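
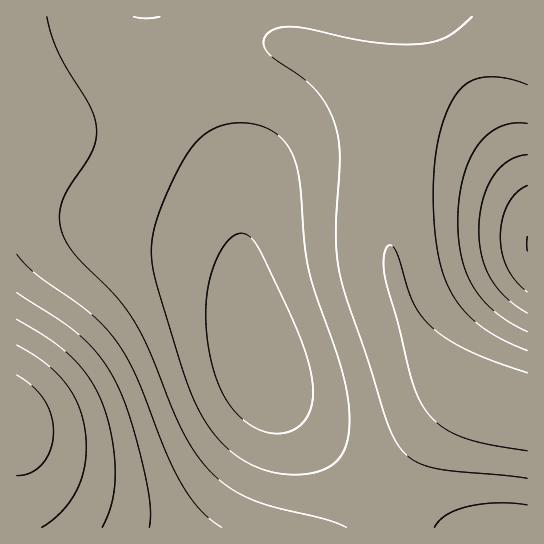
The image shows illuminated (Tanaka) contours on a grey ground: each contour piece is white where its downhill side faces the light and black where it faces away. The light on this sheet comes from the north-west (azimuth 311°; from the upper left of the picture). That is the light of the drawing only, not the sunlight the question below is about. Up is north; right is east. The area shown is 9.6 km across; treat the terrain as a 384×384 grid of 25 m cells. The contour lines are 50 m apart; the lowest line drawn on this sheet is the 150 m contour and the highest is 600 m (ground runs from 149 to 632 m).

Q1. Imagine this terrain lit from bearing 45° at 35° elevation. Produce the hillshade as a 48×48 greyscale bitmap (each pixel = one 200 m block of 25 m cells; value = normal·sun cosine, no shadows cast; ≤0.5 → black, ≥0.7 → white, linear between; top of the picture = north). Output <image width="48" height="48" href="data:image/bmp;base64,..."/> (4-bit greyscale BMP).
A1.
<image width="48" height="48" href="data:image/bmp;base64,Qk32BAAAAAAAAHYAAAAoAAAAMAAAADAAAAABAAQAAAAAAIAEAAATCwAAEwsAABAAAAAAAAAAAAAAABEREQAiIiIAMzMzAERERABVVVUAZmZmAHd3dwCIiIgAmZmZAKqqqgC7u7sAzMzMAN3d3QDu7u4A////AERVZmd3d4iIiZmZmZmZmYiHd2ZlVUQzIkRVZmd3iIiJmZmqqpmZmIh3dmZVVEMyIkRVZneIiJmZqqqqqqmZiHd2ZlVEQzIiEURVZ3iImZqqqqqqqpmYh3ZmVURDMyIREERWZ4iZmqqqu7u6qpmId2ZVVEMzIiERAEVWeImZqqu7u7u6qpmHdmVUQzMyIhERAFVneJmqq7u7u7u6qZiHZlVEMzIiIREREVZ3iZqqu7u8y7u6qYh2ZUQzMiIiEREREWZ4maq7u8zMzLu6qYdmVEMyIiIiESIiIneJmqu7zMzMy7uqmIdlRDMiIhIiIiIjM4iZq7vMzMzMy7upmHZUQyIhERIiIjM0RYmqu8zMzMzMy7qph2VUMiERERIiM0RVZpqrvMzMzMzMu6qYh2VDIhERESIzRFZneKu8zM3dzMzLu6mYdlQyIREBESM0VmeImbvMzd3dzMy7uqmHZUMyEQABEiNFZ3iaq8zM3d3czMy7qpiHZUMhEAABEjRWeJmrvMzN3d3MzMu6qZh2VDIhAAABEjRniaq8zczd3dzMy7uqqYh2VDIRAAABI0VnmqvN3c3d3MzMu7qqmYdmVDIQAAARI0Z4mrzd7szMzMy7u6qpmIdlQyIQAAASNFaJq83e7szMzLu7qqqZiHdlQyEQAAASNGeKvM3u7szMu7uqqpmYh3ZlQyEQAAESNWiavN3u7sy7u6qpmZmIh3ZVQyEQABEjRXiavN3u7ru6qqmZmIiId2ZVQyEREREjRnirvN3d3bqqmZmIiIiHd2ZVQyIRERIzVnmrvM3dzKqZmIiIh3d3d2ZVQyIRESI0VnmrvMzMu5mYiHd3d3d3dmZVQzIhEiI0Vomqu8y7qpiId3d3d3d3dmZVQzIiIiM0V4mqu7u6mYiHd3ZmZ3d3ZmZVRDIiIiNEV4mqq6qpiId3dmZmZmd3ZmZVRDIiIjNFZ4maqqqYd3d2ZmZmZmZmZmZVRDMiIjNFZ4iZqpmIdndmZmZmZmZmZmVVRDMiIjNFZ4iZmZiHZXdmZmZmZmZmZmVVRDMiIzNFZ3iZmYh2VHZmZmZmZmZmZmVUQzMiIzNFZniIiIdlQ2ZmZmZmZmZmZlVUQzMiIzRFZniIiHdlQ2ZmZmZmZmZmZlVEQzIiIzRFVneIh3ZUM3ZmZmZmZmZmZVVEMzIiMzRFVnd3d2ZUMnd2ZmZmZmZmVVREMzIiMzRFVnd3dmVUMnd3d3d3dmZmVVRDMzIjM0RFVmd3dmVEMnd3d3d3dmZmVURDMzMzM0RVZmd3ZlVDMnd3d3d3dmZlVURDMzMzNEVVZmd2ZlVDMnd3d3d3d2ZlVUREMzM0RFVWZmdmZlVDMnd3d3d3d2ZlVURERERERVVmZ3dmZVVDM3d3d3d3d2ZlVURERERFVWZmd3dmZVVEM3d3d3d3d2ZlVVRERFVVZmd3d3d2ZVVEM3d4iIh3d3ZmVVVVVVVmZ3d3d3d2ZlVERHeIiIiHd3ZmZVVVVmZ3d4iIiHd2ZlVURHeIiIiId3dmZlVWZmd3iIiIiId2ZlVVRA=="/>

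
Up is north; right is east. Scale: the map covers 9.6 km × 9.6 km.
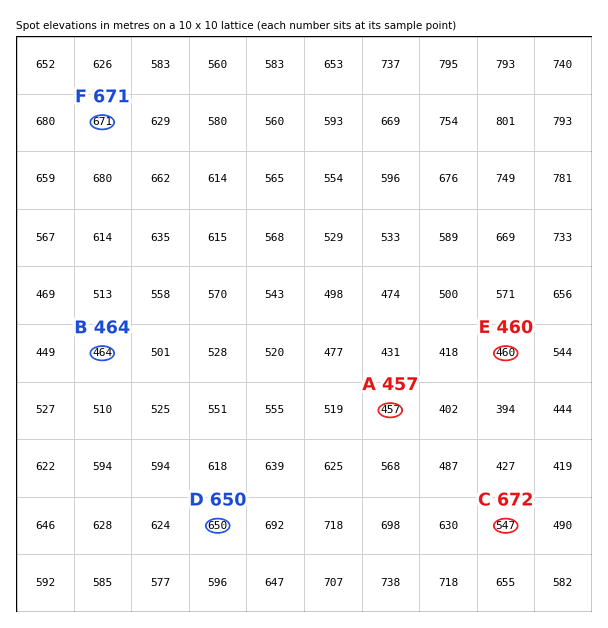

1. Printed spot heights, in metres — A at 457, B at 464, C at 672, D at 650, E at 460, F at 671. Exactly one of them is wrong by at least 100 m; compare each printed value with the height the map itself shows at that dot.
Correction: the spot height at C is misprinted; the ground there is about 547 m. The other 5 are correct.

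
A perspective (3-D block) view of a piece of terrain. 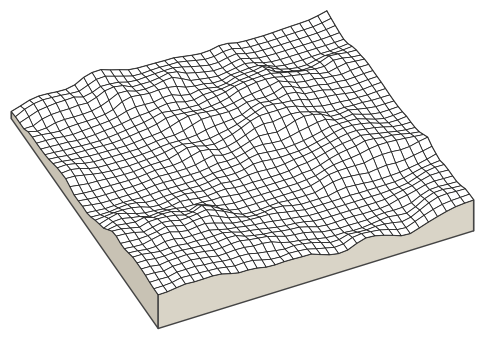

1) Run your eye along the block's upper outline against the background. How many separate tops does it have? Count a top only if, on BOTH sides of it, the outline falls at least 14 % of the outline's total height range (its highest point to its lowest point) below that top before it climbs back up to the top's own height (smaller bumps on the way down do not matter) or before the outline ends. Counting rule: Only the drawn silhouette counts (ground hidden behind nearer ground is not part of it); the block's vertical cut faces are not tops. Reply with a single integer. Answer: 2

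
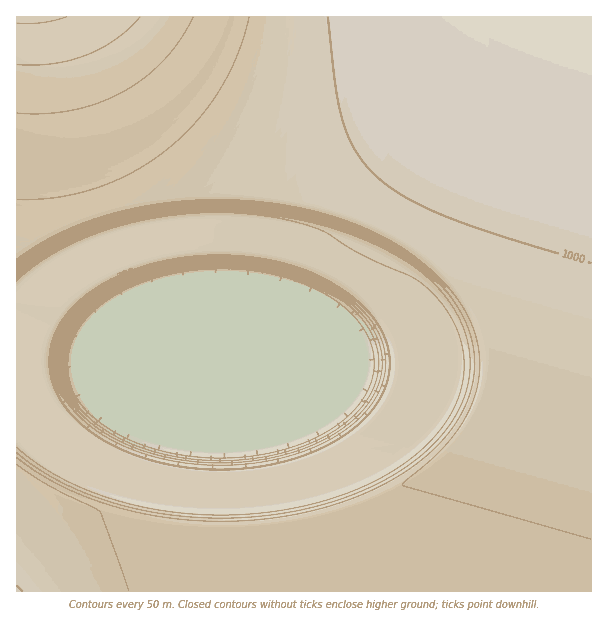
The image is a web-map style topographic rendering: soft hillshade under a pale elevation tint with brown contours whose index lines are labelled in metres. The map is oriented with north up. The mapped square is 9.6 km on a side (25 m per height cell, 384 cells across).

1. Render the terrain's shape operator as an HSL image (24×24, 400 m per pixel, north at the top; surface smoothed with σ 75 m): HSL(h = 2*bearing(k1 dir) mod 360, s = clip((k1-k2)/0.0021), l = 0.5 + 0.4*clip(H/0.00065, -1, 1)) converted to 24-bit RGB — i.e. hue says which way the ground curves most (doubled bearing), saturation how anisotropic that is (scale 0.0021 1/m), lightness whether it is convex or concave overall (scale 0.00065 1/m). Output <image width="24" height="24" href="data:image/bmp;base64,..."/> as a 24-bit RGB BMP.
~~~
<image width="24" height="24" href="data:image/bmp;base64,Qk32BgAAAAAAADYAAAAoAAAAGAAAABgAAAABABgAAAAAAMAGAAATCwAAEwsAAAAAAAAAAAAAgX1+gHx+gH1+gH1/gH1/gH1/gH5/gH5/f35/f39/f39/f39/f39/f39/f39/f39/f39/f39/f39/f39/f39/f39/f39/f39/gH19gH1+gH1+gH1+gH1/gH5/gH5/gH5/gH5/f39/f39/f39/f39/f39/f39/f39/f39/f39/f39/f39/f39/f39/f39/f39/gH19gH1+gH1+gX6Bg4qYm6rNxMzu1dj21NT32NX2z8bvrp7QjoSagYCCgH+Af39/f39/f39/f39/f39/f39/f39/f3+Af3+AgH19gY6RvN3q0en6Mov/mV4APTAFLCgHLCsHKCwHLjsFYJQAiyv/6c/64sPukoOVgH+Af3+Af3+Af3+Af3+Af3+AgH+AgH+Ar+Ldm/T5UhQFKhQJZ086gHlwgYeXkJa7mprLmJG9iYKZfIFyVGo+FSoJEkcE9JD76LjkhYCEgH+AgH+AgH+AgH+AgH+AgH+AngsnLQwOfG9tg5ea0+74zej+UI3/zZUAo6IAn8kAh0j/6M3+79P4nYWfc31xDzMRCYok+NPqi4GGgH+AgH+AgH+AgH+AgH+AYzVHgH5+pdrJwv/4MwcALRUGVkImdnBZe3pmcXdaRlkpFS0GCDMA/7P44q3RgH+APWhOCU4w9czWgoCAgH+AgH+AgH+AgH+AgH5+l8ueWv6SLQYSemZngH9/gH9/gH9/gH+AgH+AgH+AgH9/a3trBi0S/TuA1Z+nf4B/K1hS2zQZwpyTgH+AgH+AgH+AgH+AgoJ/3fzPKQcsfnV7gH9/gH9/gH+AgH+AgH+AgH+AgH+AgH+AgH+AeH59Byks/N3PhIKAen1/Chwp8drBgICAgH+AgICAgICAioqA8veYDQsogH+AgH+AgH+AgH+AgH+AgH+AgH+AgH+AgH+AgH+AgH+ADA4n9u+AkI+Cf39/DA0n8e+8gICAgICAgICAgICAg4KA/OHOCCQre39/gH+AgH+AgH+AgH+AgH+AgH+AgH+AgH+AgH+Af31/JAgr2vvChIaAfnx/GQso3/HBgICAgICAgICAgICAgH+A4Kmt6Qg5CSoWeH95gH+AgH+AgH+AgH+AgH+AgH+AgH+Af3p6KAsVCcQjsue2gICAaT9mpBVYqdGcgICAgICAgICAgICAU3RigoCC8sfi/1TlCDADGzIPa3dbfn93f397f314eG1dOSASMAkDOf/iz/XngIOBdlpmLQYe0fjYgIaAgICAgICAgICAgICABkYWJVUpfIB9vJK/8s/80JL/dbYAN0MAMzMAQDQArmYAhsj/z/H8lsLFgH18WisuOAUR0frphJqOgICAgICAgICAgICAgICA9dLx8Tf8DS0GKEYZcHtmiICRqZnJzMXv1dX2xszvm6nLgYiSfHFoSy0dLQ4GJPH61PbygpCNgICAgICAgICAgICAgICAgICAgH+Cq4yy7tT30Iv8YLwAJTcFIysIJysIKioJKycIKyMINCMGs1cAf8r71O73jrC1gICBgH+AgICAgICAgICAgICAgICAgICAf3+Cf3+CgH+Ch4GNqpXE2czy3NP42NP409P409f41Nv3zNjyl6vGgoeNgICAgH+AgH+AgH+AgICAgICAgICAgICAgICAgICAf3+Df3+DgH+CgH+CgX+CgX+CgX+Cgn+Cgn+Cgn+BgX+BgX+AgX+AgH+AgH+AgH+AgH+AgH+AgH+AgICAgICAgICAgICAgICAf3+Df36DgH6DgH6DgX6CgX+Cgn+Cgn+Cgn+Bgn+BgX+AgX+AgX+AgX+AgH+AgH+AgH+AgH9/gIB/gICAgICAgICAgICAgICAfn6Df36Df36DgH6CgX6Cgn6Cgn6Cgn6Cgn+Bgn+Bgn+AgX+AgX+AgX+AgX9/gH9/gIB/gIB/gIB/gIB/gICAgICAgICAgICAfX2Cfn2Cf32CgH2CgX2Cgn6Cgn6Cgn6Bgn6Bgn+Agn+Agn+AgX9/gX9/gX9/gYB/gIB/gIB/gIB/gIB/gICAgICAgICAgICAfX2Bfn2Bf3yBgH2CgX2Cgn2Bgn2Bgn6Agn6Agn6Agn9/gn9/gn9/gX9/gYB/gYB/gIB/gIB/gIB/gIB/gICAgICAgICAgICAfHyAfXyAf3yAgHyBgXyBgXyAgn2Agn1/gn5/gn5/gn5/gn9/gn9/gYB/gYB/gYB/gIB/gIB/gIB/gIB/gICAgICAgICAgICAfHt/fXt/fnt/gHt/gHt/gXx/gXx+gn1+gn1+gn5+gn9+gn9/goB/goB/gYB/gYB/gYB/gIB/gIB/gIB/gICAgICAgICAgICA"/>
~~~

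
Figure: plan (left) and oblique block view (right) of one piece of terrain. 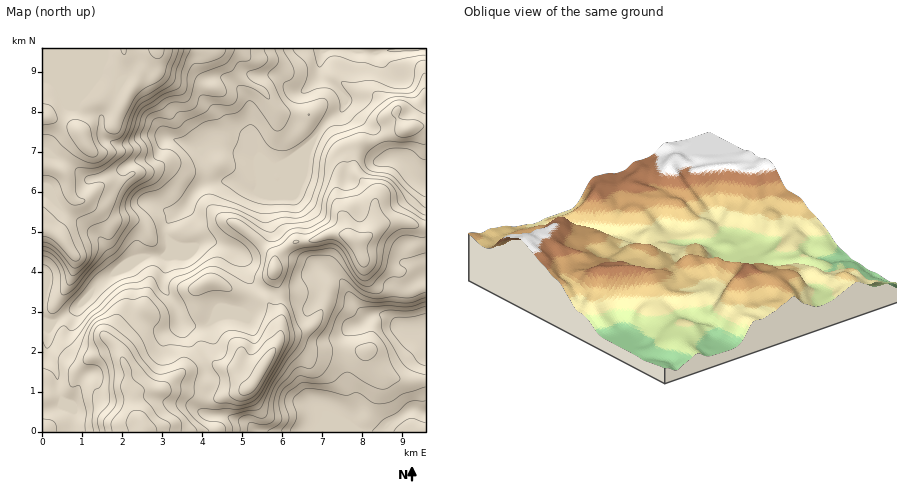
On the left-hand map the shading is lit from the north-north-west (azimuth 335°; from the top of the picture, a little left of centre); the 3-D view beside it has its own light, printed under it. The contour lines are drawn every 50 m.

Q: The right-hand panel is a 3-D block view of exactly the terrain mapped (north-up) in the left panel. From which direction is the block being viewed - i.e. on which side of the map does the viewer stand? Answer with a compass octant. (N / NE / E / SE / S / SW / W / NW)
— SE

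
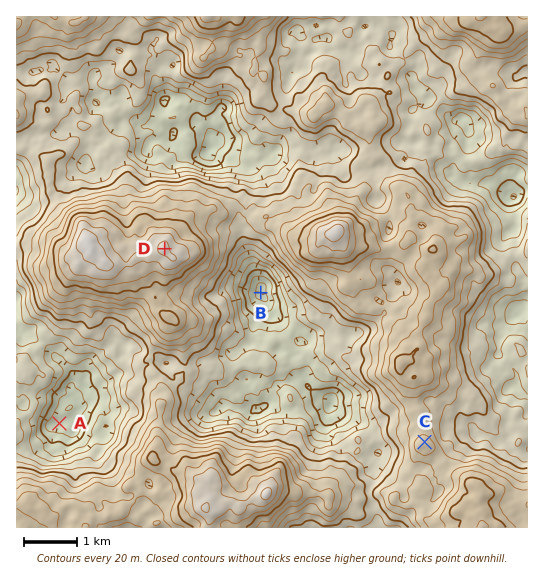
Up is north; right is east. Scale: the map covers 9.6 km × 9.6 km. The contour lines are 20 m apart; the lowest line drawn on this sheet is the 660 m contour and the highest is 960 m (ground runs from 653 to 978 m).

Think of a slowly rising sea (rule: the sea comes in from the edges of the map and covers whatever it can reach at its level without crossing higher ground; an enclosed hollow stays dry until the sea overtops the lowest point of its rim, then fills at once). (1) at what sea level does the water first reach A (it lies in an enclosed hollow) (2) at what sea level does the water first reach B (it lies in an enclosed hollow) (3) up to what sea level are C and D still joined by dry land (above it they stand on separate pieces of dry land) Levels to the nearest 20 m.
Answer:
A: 740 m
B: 800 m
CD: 820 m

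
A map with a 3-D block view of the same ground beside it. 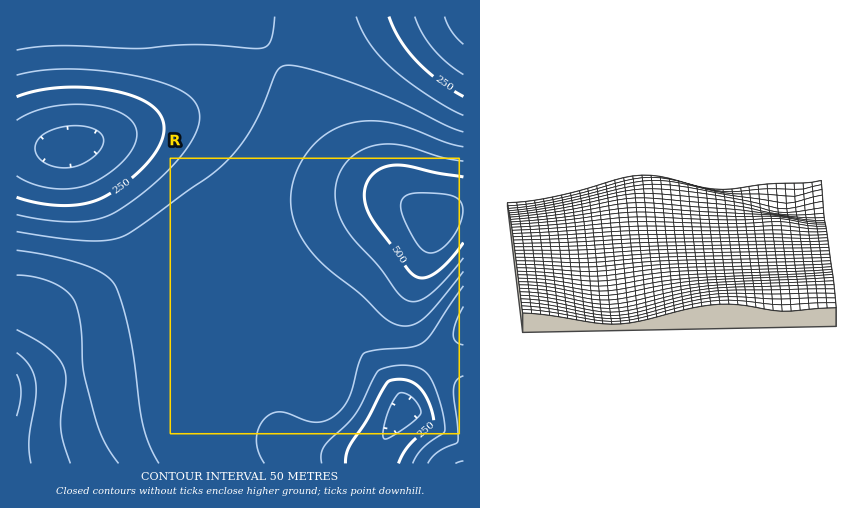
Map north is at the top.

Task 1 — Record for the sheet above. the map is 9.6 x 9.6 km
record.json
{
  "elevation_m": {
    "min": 130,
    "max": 580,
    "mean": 360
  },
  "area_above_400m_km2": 22.5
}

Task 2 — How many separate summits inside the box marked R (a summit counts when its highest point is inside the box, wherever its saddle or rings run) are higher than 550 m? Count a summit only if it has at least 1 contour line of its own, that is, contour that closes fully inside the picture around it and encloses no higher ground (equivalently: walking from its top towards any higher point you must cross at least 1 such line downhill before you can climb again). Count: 1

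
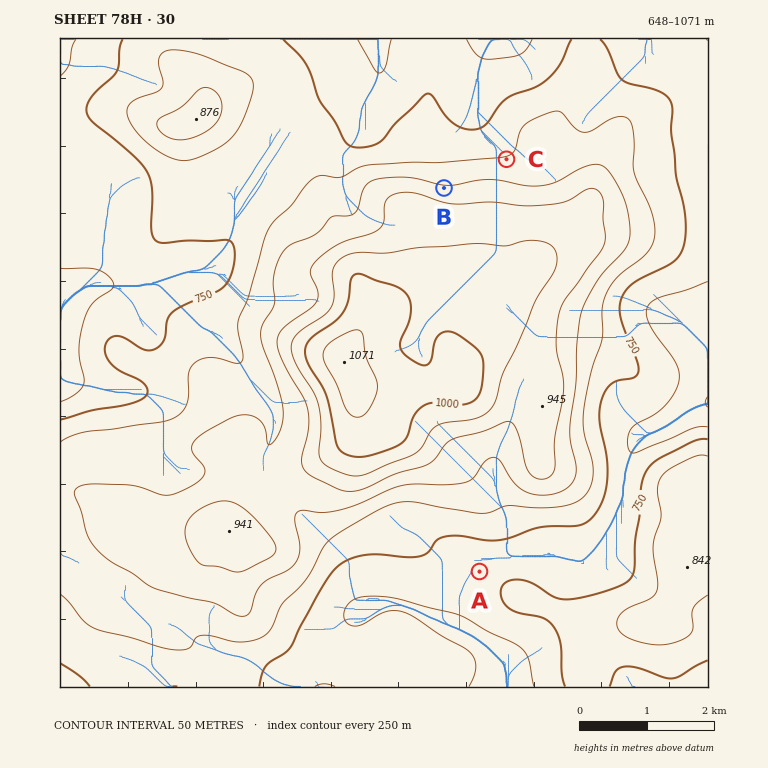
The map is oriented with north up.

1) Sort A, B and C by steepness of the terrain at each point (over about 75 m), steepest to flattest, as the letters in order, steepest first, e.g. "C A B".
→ B C A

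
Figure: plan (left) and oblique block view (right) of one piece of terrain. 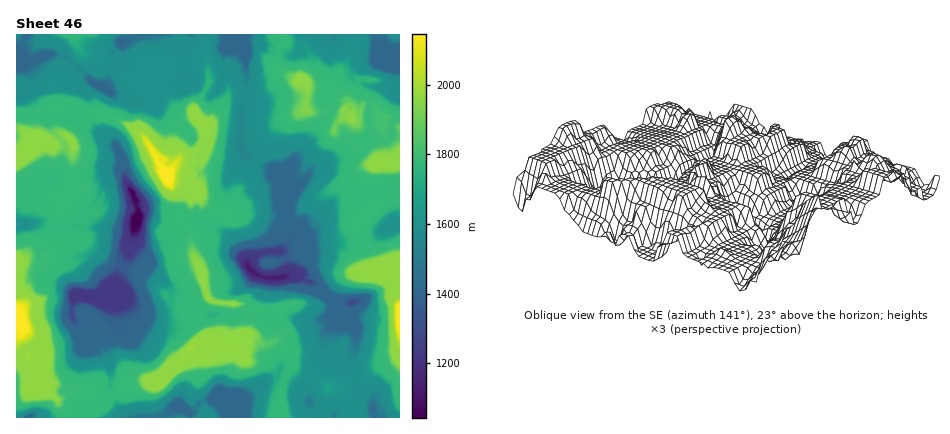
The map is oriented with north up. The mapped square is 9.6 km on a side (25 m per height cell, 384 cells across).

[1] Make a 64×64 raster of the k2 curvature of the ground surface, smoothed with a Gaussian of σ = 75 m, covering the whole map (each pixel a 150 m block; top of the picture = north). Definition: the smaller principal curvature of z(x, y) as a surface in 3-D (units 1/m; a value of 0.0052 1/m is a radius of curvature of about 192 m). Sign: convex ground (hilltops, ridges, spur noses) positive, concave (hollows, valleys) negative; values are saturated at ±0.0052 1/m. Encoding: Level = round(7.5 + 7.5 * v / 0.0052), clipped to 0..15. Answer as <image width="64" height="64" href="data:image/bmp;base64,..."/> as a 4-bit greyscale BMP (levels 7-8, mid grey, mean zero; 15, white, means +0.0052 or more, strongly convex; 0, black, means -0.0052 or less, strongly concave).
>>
<image width="64" height="64" href="data:image/bmp;base64,Qk12CAAAAAAAAHYAAAAoAAAAQAAAAEAAAAABAAQAAAAAAAAIAAATCwAAEwsAABAAAAAAAAAAAAAAABEREQAiIiIAMzMzAERERABVVVUAZmZmAHd3dwCIiIgAmZmZAKqqqgC7u7sAzMzMAN3d3QDu7u4A////AFQBNIh4d4h1VodUQgJWImiYN3c3Zoh3Nnd3VHeIcGZ0l1RFZFd3h4hERWd4ciITSZRHdzd1eIc3ZXd2d3dgZ1dWd2R4R3d3iFZ2VURlIngSNHd3NnSIdkYzd3d3d1B2SVuHh3dHd4d3Z4d2d2ZTeHUmdmY0dHh1RzV2Z3d3c2VXaIiIY1d3iHd4hjaZhkRTVlIyI1V0aHVHd2mGh3d1ZFZniHiVR3eIhXh0WoiIYzeoY1d2RWVHdjZ3aIZ3d3dTVVd3h4RXd4iEZ3Rrh4dlVohkV4hkIiV2VGd2Z3d3ZEd0Z3d3Y3ZneJFYhTd3d3ZTNFZWdnh1Q3eFV3d3d3ZHd1R3d3dVVEREQlqHZWZ3d3d3d2RYl1eFWJZHd3d3dlmWN3d3d2ZUZodmN4dkVniId3iIhmipRnZnhkd3d3dmSIN4d4d4dmQzRHd2ZUU0d4d3d3eHeHZFZ3eHN3d4dkdHc4dVZ4hndTZUVXdUV3JlR3h4iHd4h1Zmd4c3d3iGNlZ0hmVGd1iFN3dkM0RHhUdTeHiIh3h3Zndnhjd2eJgVZXR1mWR3aHNXd3d3dzaHN3UniIiHeImEZ3eFWGV3lxR0dHeahHh2YmeId3d3Y2dWZ1JoiId4mlRmeINnY1VENHSFeIh0eHZDV3h3d4h0R1Z3djNWZUVUNnd3U3d2VmZUdHV4h1V2ZVBniHZnd3Y2Zoh3dUREVEV3d3QUdTRnd0aUZniHRnZlUJiIdVZ2ZzZmiIh2QzM0d3d3dmRHdFd3VYRmeLlWdnZQqYU0VEVWN1Z4d2NFZ4VXd3eImka3R2RVVWZpdliWl1AzI2d3VGVHdniHNpZ3lndlVniadoNFMAEleFVFdWWHUSEld3dTdGeXZ3Y4YzE1l1ZnZnZUIiNFUxFYdHdzNmUiRWNHdzV0hnNXdEdUdSJHh2d3ZVVSaHd3ZDR3dlR3VEV3eDRkV2WWMmdyd0WJZjRlRFVWIUWHh4h2Znd2RXdlZXpmZTV4Y3cmh1SIVYh4UgAAATM3V3lqmHd3d3dGd3d3RnRoRXh1RUiHNohGd4cgNmVVQkZnWVuYiHiHiGR3eIl0Z1VlV4c0eHZIiDd3dAR8mFRWZHg3VoiIeIiJg3d3d3dnlVU1dyVnhVmFV2YxNFqYRoh0Z0Z0NXd3iIh0d3d3Z3WIVEN1N3d1WXNmVCNCAAAWiHRXVpdkM0aIRVV3d3iIhnh0VTNoh3ZWRXdVRnd2UyR3c2dlVnd2VVRmZ3d3d4iWaHU2NHd3d2ZXiFVndlZ3ZndzeGZnd3ZWd4h3d3d3iJZXZzEleoh3d3eHQ0Z5hEd3d2NoVXd3dCRXNEVnd3d2M1ZnYCaJh3d3d3Y1dUWINXh3RldWiIh2NFMxAUd3d3dmR3ZhB4Znd3d3d3eIlVhkd2VIZ0aIiHdjVVZmV3d3eHh1h2MFdmd3dnd3iIiYOIRmRUaHRXiId3Y0iHd3iId3iJaIZQRXh2VERGd3eIg4dGVZd3dGd3d3d2V4h3eIh3d4h4hjBlZTM2h3R3d4l0hjdUmHZTV3d3iHd3eHd4h3eHeGiGAlVWiGeJlGd4d1V2R2OIZmRHh3d3d3d3d3h3eIhoWHQGdnhlZ4iUZmiFR4VHc1hmiGd4d3d4d3d3d3d4iIVnYCeHd5VHiINjSJVXlkd2J3Roh3d3d3d2d3d3d3d3ZHdAaIh4p0d4dHQkRHdjV3ZDdjZ3d3ZVVVNHd3d3d3dVdhBoiIiXRnVUdTZnh1R3dmFHY1d3Q0VVSENXd3ZWd1V1MWh3h4dGdlR2N3eGVFZldiZzZ3VZmHiYdjREVXVnVIYheHZ3V3V4dHc3dmZURDNoZ3RXdVqYh4eIdVY2hlhzlgN4d4hGdXeGVzdkaHeJYUeGQ1Z2NoiHeIh2ekWXSIRyBXd3dEVmZ4hXN0Z4h4h0V1NVZ3djaHZ3eHeJVZdIZFBGd4hFeIUmeFdHR4h3d3d2OJd3d3ZERXV4eIdHlVc2UVZ3hmV5cxV4Z0ZIh3VDMzRGdVZmZ3ZUR5eIZYhTZSVDV3ZnZEQzJnd3VUiHRHeHZmZYhFVVZ3RYhnZGUzZ1RFZomYc1ZWJXiIZkSIc4qId3d0djaHRohGQzNFVFd3Z2dlZ5dlZ3RId6hXRHhjiHVWRFVHeJg3iFRnd3d3d3d4d3dldlNHc3l1dGdEd3N4dJmXVUaJlzd4d3Z3iIh4d3h3d0MzNDiDe4NFd0V3dGd0iJdWVJmHR3d3NGeIiHiGaXZTRmZ3N5VoVFeINnd0VnVndld0aHdXh2RVNIiIeGRHdAV3d4djRGdlBYk2d2NWdVVmR3VmVXiFNHdkMzMyNWYwNneIh3ZkM0UwR0Z3RYdjZndHd2VnZTNnh3d2ZWd2MANoh3d3h3d2NoI1V1dHh0WYmEd3d3YSNXeHZ3iIiHIFc2iHd4iId3c3lFZ3N0Z3R6mmR3h2eImFd1VXeId3Y2iGeHeHeId3d0eEZ3YHSIdWeWNneIZUVnZURFd4iIZXeId3d3d3d4d3VlV4lghIh2ZVRoZYp0VEIjR3Q0d3VGZnh3eIeIh3h3hmdlikF1mHZWd4hDVVV2NXd3VDAARWiGZ2dneIiHd3d3d2RUMmaHdSE1ZEZVZnc2d3ZHhVV0Z3ZndDWIiHh3d3h3Q1VjZUV3hEZVd3d3eDZ1UziYdjWHVUZzEliIeHeHeHdjd3OHRniWR2d3Z4eINURXA3dEZodXZFVCABJGaZZHeIN3c3ZZiIVHd3VXd4glSa"/>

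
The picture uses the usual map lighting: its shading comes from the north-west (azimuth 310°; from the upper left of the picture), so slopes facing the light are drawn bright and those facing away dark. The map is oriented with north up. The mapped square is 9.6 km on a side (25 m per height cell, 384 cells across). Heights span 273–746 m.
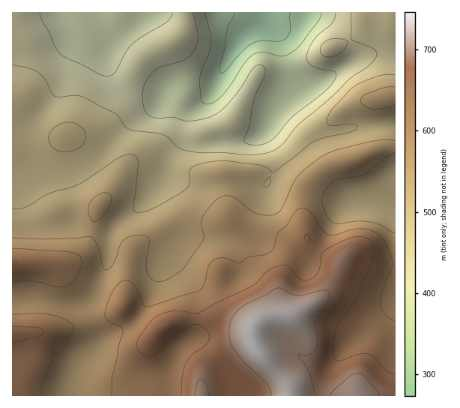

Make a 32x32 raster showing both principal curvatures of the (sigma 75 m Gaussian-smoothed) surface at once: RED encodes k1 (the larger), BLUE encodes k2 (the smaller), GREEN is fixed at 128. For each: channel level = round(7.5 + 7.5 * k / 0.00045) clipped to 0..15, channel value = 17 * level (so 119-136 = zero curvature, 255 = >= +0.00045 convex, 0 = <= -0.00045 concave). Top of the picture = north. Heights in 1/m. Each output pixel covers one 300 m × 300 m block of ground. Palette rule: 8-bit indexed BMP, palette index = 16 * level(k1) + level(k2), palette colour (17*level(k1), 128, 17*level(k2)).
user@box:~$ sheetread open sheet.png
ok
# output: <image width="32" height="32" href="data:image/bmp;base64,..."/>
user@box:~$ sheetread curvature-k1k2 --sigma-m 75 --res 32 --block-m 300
<image width="32" height="32" href="data:image/bmp;base64,Qk02CAAAAAAAADYEAAAoAAAAIAAAACAAAAABAAgAAAAAAAAEAAATCwAAEwsAAAABAAAAAAAAAIAAABGAAAAigAAAM4AAAESAAABVgAAAZoAAAHeAAACIgAAAmYAAAKqAAAC7gAAAzIAAAN2AAADugAAA/4AAAACAEQARgBEAIoARADOAEQBEgBEAVYARAGaAEQB3gBEAiIARAJmAEQCqgBEAu4ARAMyAEQDdgBEA7oARAP+AEQAAgCIAEYAiACKAIgAzgCIARIAiAFWAIgBmgCIAd4AiAIiAIgCZgCIAqoAiALuAIgDMgCIA3YAiAO6AIgD/gCIAAIAzABGAMwAigDMAM4AzAESAMwBVgDMAZoAzAHeAMwCIgDMAmYAzAKqAMwC7gDMAzIAzAN2AMwDugDMA/4AzAACARAARgEQAIoBEADOARABEgEQAVYBEAGaARAB3gEQAiIBEAJmARACqgEQAu4BEAMyARADdgEQA7oBEAP+ARAAAgFUAEYBVACKAVQAzgFUARIBVAFWAVQBmgFUAd4BVAIiAVQCZgFUAqoBVALuAVQDMgFUA3YBVAO6AVQD/gFUAAIBmABGAZgAigGYAM4BmAESAZgBVgGYAZoBmAHeAZgCIgGYAmYBmAKqAZgC7gGYAzIBmAN2AZgDugGYA/4BmAACAdwARgHcAIoB3ADOAdwBEgHcAVYB3AGaAdwB3gHcAiIB3AJmAdwCqgHcAu4B3AMyAdwDdgHcA7oB3AP+AdwAAgIgAEYCIACKAiAAzgIgARICIAFWAiABmgIgAd4CIAIiAiACZgIgAqoCIALuAiADMgIgA3YCIAO6AiAD/gIgAAICZABGAmQAigJkAM4CZAESAmQBVgJkAZoCZAHeAmQCIgJkAmYCZAKqAmQC7gJkAzICZAN2AmQDugJkA/4CZAACAqgARgKoAIoCqADOAqgBEgKoAVYCqAGaAqgB3gKoAiICqAJmAqgCqgKoAu4CqAMyAqgDdgKoA7oCqAP+AqgAAgLsAEYC7ACKAuwAzgLsARIC7AFWAuwBmgLsAd4C7AIiAuwCZgLsAqoC7ALuAuwDMgLsA3YC7AO6AuwD/gLsAAIDMABGAzAAigMwAM4DMAESAzABVgMwAZoDMAHeAzACIgMwAmYDMAKqAzAC7gMwAzIDMAN2AzADugMwA/4DMAACA3QARgN0AIoDdADOA3QBEgN0AVYDdAGaA3QB3gN0AiIDdAJmA3QCqgN0Au4DdAMyA3QDdgN0A7oDdAP+A3QAAgO4AEYDuACKA7gAzgO4ARIDuAFWA7gBmgO4Ad4DuAIiA7gCZgO4AqoDuALuA7gDMgO4A3YDuAO6A7gD/gO4AAID/ABGA/wAigP8AM4D/AESA/wBVgP8AZoD/AHeA/wCIgP8AmYD/AKqA/wC7gP8AzID/AN2A/wDugP8A/4D/AJi2hWR0hYeXl4aHh3ZylviohXZ2VGPWyJeTpaipqLe1h7aXdXSFhpeol3aFdYKm+ad1dYN0teaop4SCp8q5hnWGp7iGc3WFhqallZWUgaXptoWDhLj3pnWllYGDuch1ZYaWtoZkdHRkhcfIyaWBkqa1pJSo+ch1dJbHk3CEtaZ1l5e4p4aFdGNzp+n5tmJwYnOlp8jXhXN1p9mGY3KFp4b3+Pn599a2hXKQk/j52KRzdIaouceEdZfHpoV1dYSXhpWnt7alpcXU18SgtPv59tTHtaipyMbHybeVZXaGlZV2cHCAgIFzZJPp/cKQlKa2paemp6mop6i35+inl4eWhWVyYnOVlpWDgbf7t3FjhZZ0hJSUl7a2tqS19+eniId2ZHV1lqepqJSQpfelY2R1dXSmxXFShcjZhFKU5beHh3Z06OfXx6iploBz5ZVkdXZ1hcnahWOUuOeUMVPW2JiHl5P4+Pf36Nm5gXPXp3V2dnWVuLilpqV0xLNzksf6yJi4oYWVlZanttaDk8nIlnZ2doSUg4WWZFOWtcjz0fn6++mwgnJxgXJyw4SRp8jGp4d2doWFlYaFtqam+tWQlOr755CHhpaFdWTGtoGBdafHt5eWp6m4tsXFo7j5plBwkKGhcnaGp7inpcnploJydIe4uKamusmmdVNj1/akU1JxgIJ0dnWGl5eluOrYl4RzdIaWdoa3t4ZUUnXW1KN0VGSFhod3doWFdXSFt9endnV0ZYSFhKOUhGRjhLjXtpVjc5SVhod3d4Z2dYSFt8eGdnV1p8jZ6djXx6STp9j31banpYNkh4eHh4aGhYSXyKeXlbTW5vf5+Pf29bWEhtf4+fr6pmOIh4aXiIeXhYSouLinlYOAgICAYGKT1LaDk6W22Pj39YeGlqipqJiHhJWouMiWlLWUgqGQYECE2MiEgXBwgrXYh4aVqLmpqKiXlZOFlpaV1/f32qhzcIGn6eelg3BwkLCIloSGmJiIl5iXhWNkpJOBk+b4uHRzgZKW5vfnpaamlJmYhXSGl4d3hpamZWOnx4JghPf3hnR0gnGDx/f4+vn4qKiXhYaXiIaFlaZ1Y4XHp3Bgxve3dHV1cmBglurp6PqHl5iGhpeHhZS2t4Zkc7S1YmCE9/mmhHVzcXCQs5anqHWWl4eGh4ZldLfYpoaFpbaFcIDJ/OjTxMTFo5CAgKKSdpaWdnaFhWZ0l8jXx6m4qJeBgLL5x7PT9Pr81oODlJSYqJh2dYaHd3WUlsf4+su5t5RxgLKCUlKU+/z1tZeGlpenh4WFh4iGh5WDhZfX+bmVk3WDg3N0g4CkxLK2mIaop5Z2dYaYh4eZl3VjUqP1tmOEp6eFhZiXYWGSlciplqk="/>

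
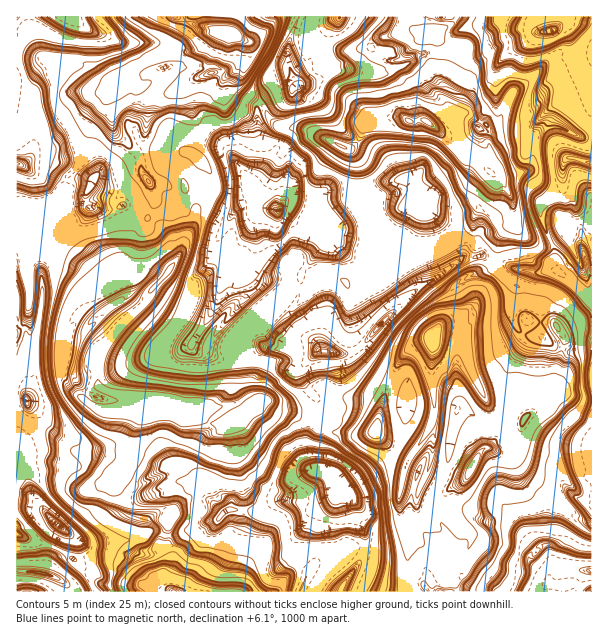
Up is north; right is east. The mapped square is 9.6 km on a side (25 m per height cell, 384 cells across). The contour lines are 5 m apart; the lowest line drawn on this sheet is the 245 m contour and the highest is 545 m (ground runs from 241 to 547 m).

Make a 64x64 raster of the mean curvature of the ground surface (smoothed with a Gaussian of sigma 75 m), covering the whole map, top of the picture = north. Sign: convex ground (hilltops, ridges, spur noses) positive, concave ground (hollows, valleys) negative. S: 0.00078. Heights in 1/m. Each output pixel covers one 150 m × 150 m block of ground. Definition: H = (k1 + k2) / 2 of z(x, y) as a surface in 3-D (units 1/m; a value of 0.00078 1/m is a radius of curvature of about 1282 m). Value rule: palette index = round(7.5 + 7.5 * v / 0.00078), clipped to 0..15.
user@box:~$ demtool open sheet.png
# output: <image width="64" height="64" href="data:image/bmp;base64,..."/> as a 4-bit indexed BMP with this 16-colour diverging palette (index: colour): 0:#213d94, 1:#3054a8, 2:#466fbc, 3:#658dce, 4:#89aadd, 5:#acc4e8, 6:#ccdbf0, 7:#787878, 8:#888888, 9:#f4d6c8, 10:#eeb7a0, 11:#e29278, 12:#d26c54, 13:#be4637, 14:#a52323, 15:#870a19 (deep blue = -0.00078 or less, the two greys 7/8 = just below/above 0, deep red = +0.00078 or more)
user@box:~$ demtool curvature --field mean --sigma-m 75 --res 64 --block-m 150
<image width="64" height="64" href="data:image/bmp;base64,Qk12CAAAAAAAAHYAAAAoAAAAQAAAAEAAAAABAAQAAAAAAAAIAAATCwAAEwsAABAAAAAAAAAAlD0hAKhUMAC8b0YAzo1lAN2qiQDoxKwA8NvMAHh4eACIiIgAyNb0AKC37gB4kuIAVGzSADdGvgAjI6UAGQqHAJpkZjLHv7/pi4mpeLtzO2N5ogtipMmGZqs4gY0liIhVREQzKpJ9nuqJzVEka4F+xHirBZJ22YeJq4S4TJN4iHYzRUTMUpa2rv1jSamYN3Rmd4qkhDfph4iKxG05smd3ZTMyTupJw2hDVFnMYjRqoFd3eJh1F+l3iHi6WTZzRlMju6n/qWjGWZl5xSNGd4rSaJmIiIUX6YeIeJzHtIdBR8yr/6MAVbdTPblTV4iInON7zdzMphnoh3d3ivfUiUbLdvu0IANap2QDpgaZrKu8tKUiRslILOiHd3iLxbE3mWJ/iTQAadx1VUbdNpIMymNH1CVlQgZPyHd3iJlkpxMyGf2BQAe+pTWJms+0pgIzNXr1Wam8UE+2d3eImlWLzLvP9oAxfMYji8zMz8SbYCRHmWN8UDJCfuWHd3eqFniZqq1loAbNnszKpzMmZoi2fmWYRZwkQDJe94Z3ZooVdneIpgehePjPuYiZYzVniJq9kZpI3TYxU2v5eGeKajFGZnibh5mV50nZiIqJd3d2VEa3dSp1VAYnmexKZm/lg3uUaK42iGLJUZyIipNXdjI5t213JgAQIyioryl1SvdavOZHyCd3Zdl0O5iJtAIhbd3feJhTESM0e9ZvZZVV/iaIyjjTR3dhqoYnqHirdHvJdmnGg6ZXZZzqZSzmlGSP2HisKLJXd2PLcymXZWiqlkU0RZtjN4h5z6vWNPyzZknXZ5wmoVd3dJtCuUJGMhJme+7dWoaUTNnN3/dDf9NnZVZ3jHKlFnh0SSp2iL7Za+y5mZ2TuWq7lUqP9UYt9FeHd3iZxUxjaINGeL7bqau6mIh4ictdlYh3JGr0Vyf1R3Zmd5iuZdNDgSmd2oiIiIiJmaupn6nEd3dSleVnRPZGVbV3eIvWmBBgfP6GiJmrzd7d1o7f+3V3iGTIh3c19jUu83h3iL+6N0Lt2om83cy5d1RTJ7ylarmZhKyIdyn3EX+zeIiIjpRHFvhnmoQjZ4iIis26moYyruqYTah1HckB71R4iIieoUYI9mqrQXpjIiIiM0Z0YgI1VFl32GE8injsJoiZmr+xNgn2XKxTowRneHdlRFj8V3iXUna6hImVecgniZqqqrU2CvdKu5KkF4dFZoh4p1VYgAFlFou/avZYxzioZnVlmDUJ91e71WoUiER4mYiCA3iSSZdBap1/+jjHSbVFRImnRQj4ZorMSZFphFh6iJxyV4iZh3EYrb/cJ8ZKk1ZXupkmBvloaL20qCenR4ioiscleIdmdQKM3f9HxktUiGvHqy4E63aXi+tLY4pTl4uYrJJHdJlVMCbNzHjISyWoeofZPwLNhmmHv8WyWpNaWcmJzEIh7qZDAWnc3fxcFnd3e7E/AI6XZXdr+ncpxTd0nJiL1gbKvJMgNnczzH0md4i+ME8Bbbh3Vlb/eSfXNmU3uYisq5iJzFAEecZoyzeavtUijwN32Yd2Um/6JchHdkOJh4iIiIiLxxAF3rzEasunIlLNBoKriId2KP9SZ2d3ZKyHiZmYiIispiAq2CWDAANEhMqJhH25iIhjz9QyeHd0bqmby6mIiImrlQFWaHV7JFTjuIiGRqy7u7dN+TJ4iIY6/sQhW4eIiImqc2VmZ4yCKaKoh4dkabu3aaa+UWiKu5W6Y0QbmHeIiImoh1UzedFuZ4iHd3dUMiIgru+BWLdLVZRXdimoh4mrqYh1Xu7+UMuIh4d4iZh3d3U2rrM50RQi2Xd2CKiJzIZ6lnJMqvkG2YiHeIioiZiIh2Q1qSnCaWGdh3M8mJuEIgakuaqK5Qv8mYiIiaIEl3iId3eeSHN5ADu4Y7uIpwRnNbKrhmzACedKu7qJs2iod3h3eIyoNHl2NchI6Yi6Nnc0g9dDn4AEMD3YabrBOJmHd3iIefk0eJhDxRa4ictndhVrk738JjRlb1Mhy8UFqXfJd4d5+UR2ZRKoJnRHYDZ0eWtJ3PYo1GdndnR9xwCpeJd3h4vYIjOFBa+UWIV1EiLDR7yr6OnDSroEliXMg6h4d3d3jaYDZs2FSUir3EqpMGNuyY20WbQlUJiHRbmph3h3d4itNV3LqVJFmN57MUZRR92YnpEblDA3mHYnuIdniHd3iKgGmYhSCJrP/3NkRFRb2ZnZg1xyeKp3dUqodYl2h3d3mgE1ZDWJ/v1HxliZqKyJl7Sha6BJ2HhynIdE2DWlZ3eKqnVV75v8lAvc3Kys+HliprF5u+2GeGLadUn4BJQjRVRYqmncyqdGb7mGz//EebeH0ndKhVd3RthFjLtoqnR4Iq5JanJXZ1F6/bmXZzaL5WnlW0RWd3c5xlu5iaqrzMu833OKVyNQRtinfMuoiqu3hPs5lGeHdxmmv6iIiIiIiIh5s4VrAZVb7al1RZeriHow/3hmeHd0K5Vs2YiIiHiIdma8MIoAOEqXZUm2RHlUewJsjDR4d1arh0OdyYd3d3eaV/9wdhO6URVkIWu3ZlesKKq/s3h3StmIhkbeyodndBM4v/ERCMh0Bpd2IIqHeMtSqCjGd3dL/d3tuIe9yYhVm6dH+xALp3W9mHZkWId4xJMGiLuYd1a5VVRCMDBqdRu1WWr/cCuHdv+nUTuoh4v1qmgBOeyodUR6qWYQUEcxWlvu/9/gKYiGOMnt25iJm8XGiCZCRsuonbUQBxV4dGu4z//2n/YHiJdya5vIiJtwGJSRRzBCPP7oE0CWW8m9zaiamYpn/BWJcEkndciIdrg7YbYomYYq"/>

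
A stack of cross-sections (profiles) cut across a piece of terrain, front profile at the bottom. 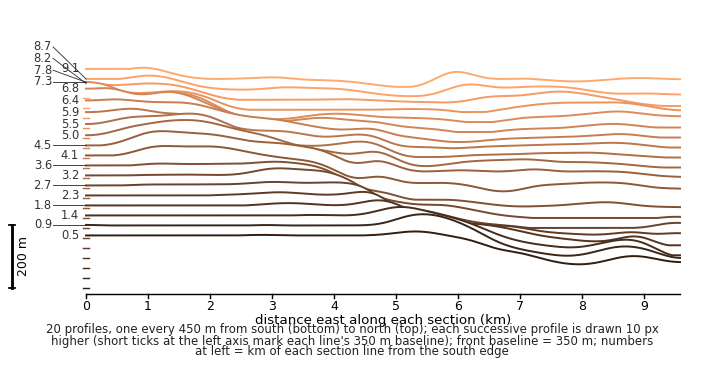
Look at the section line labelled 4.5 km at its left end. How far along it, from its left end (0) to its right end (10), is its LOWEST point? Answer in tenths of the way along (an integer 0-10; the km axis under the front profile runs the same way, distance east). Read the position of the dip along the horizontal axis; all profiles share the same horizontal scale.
10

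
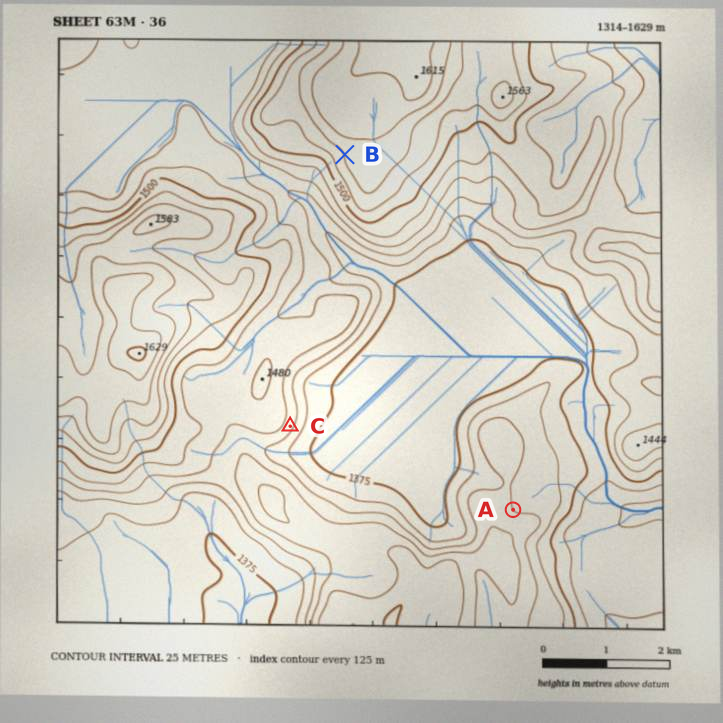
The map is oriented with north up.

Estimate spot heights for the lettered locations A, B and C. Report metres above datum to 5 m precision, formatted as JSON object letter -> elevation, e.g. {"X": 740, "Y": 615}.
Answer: {"A": 1425, "B": 1550, "C": 1435}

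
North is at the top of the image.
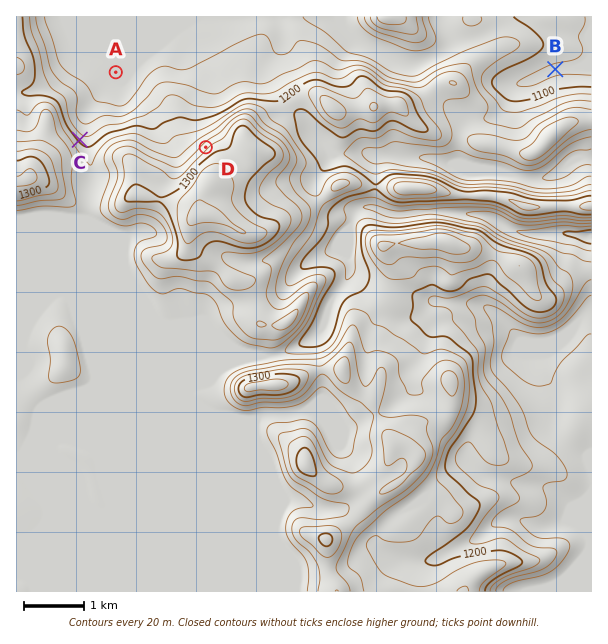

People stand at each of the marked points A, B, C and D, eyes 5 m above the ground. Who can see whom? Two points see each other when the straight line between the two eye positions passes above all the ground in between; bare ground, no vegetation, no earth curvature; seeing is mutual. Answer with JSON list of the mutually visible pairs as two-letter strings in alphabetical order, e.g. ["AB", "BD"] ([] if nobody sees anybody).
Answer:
["AC", "AD"]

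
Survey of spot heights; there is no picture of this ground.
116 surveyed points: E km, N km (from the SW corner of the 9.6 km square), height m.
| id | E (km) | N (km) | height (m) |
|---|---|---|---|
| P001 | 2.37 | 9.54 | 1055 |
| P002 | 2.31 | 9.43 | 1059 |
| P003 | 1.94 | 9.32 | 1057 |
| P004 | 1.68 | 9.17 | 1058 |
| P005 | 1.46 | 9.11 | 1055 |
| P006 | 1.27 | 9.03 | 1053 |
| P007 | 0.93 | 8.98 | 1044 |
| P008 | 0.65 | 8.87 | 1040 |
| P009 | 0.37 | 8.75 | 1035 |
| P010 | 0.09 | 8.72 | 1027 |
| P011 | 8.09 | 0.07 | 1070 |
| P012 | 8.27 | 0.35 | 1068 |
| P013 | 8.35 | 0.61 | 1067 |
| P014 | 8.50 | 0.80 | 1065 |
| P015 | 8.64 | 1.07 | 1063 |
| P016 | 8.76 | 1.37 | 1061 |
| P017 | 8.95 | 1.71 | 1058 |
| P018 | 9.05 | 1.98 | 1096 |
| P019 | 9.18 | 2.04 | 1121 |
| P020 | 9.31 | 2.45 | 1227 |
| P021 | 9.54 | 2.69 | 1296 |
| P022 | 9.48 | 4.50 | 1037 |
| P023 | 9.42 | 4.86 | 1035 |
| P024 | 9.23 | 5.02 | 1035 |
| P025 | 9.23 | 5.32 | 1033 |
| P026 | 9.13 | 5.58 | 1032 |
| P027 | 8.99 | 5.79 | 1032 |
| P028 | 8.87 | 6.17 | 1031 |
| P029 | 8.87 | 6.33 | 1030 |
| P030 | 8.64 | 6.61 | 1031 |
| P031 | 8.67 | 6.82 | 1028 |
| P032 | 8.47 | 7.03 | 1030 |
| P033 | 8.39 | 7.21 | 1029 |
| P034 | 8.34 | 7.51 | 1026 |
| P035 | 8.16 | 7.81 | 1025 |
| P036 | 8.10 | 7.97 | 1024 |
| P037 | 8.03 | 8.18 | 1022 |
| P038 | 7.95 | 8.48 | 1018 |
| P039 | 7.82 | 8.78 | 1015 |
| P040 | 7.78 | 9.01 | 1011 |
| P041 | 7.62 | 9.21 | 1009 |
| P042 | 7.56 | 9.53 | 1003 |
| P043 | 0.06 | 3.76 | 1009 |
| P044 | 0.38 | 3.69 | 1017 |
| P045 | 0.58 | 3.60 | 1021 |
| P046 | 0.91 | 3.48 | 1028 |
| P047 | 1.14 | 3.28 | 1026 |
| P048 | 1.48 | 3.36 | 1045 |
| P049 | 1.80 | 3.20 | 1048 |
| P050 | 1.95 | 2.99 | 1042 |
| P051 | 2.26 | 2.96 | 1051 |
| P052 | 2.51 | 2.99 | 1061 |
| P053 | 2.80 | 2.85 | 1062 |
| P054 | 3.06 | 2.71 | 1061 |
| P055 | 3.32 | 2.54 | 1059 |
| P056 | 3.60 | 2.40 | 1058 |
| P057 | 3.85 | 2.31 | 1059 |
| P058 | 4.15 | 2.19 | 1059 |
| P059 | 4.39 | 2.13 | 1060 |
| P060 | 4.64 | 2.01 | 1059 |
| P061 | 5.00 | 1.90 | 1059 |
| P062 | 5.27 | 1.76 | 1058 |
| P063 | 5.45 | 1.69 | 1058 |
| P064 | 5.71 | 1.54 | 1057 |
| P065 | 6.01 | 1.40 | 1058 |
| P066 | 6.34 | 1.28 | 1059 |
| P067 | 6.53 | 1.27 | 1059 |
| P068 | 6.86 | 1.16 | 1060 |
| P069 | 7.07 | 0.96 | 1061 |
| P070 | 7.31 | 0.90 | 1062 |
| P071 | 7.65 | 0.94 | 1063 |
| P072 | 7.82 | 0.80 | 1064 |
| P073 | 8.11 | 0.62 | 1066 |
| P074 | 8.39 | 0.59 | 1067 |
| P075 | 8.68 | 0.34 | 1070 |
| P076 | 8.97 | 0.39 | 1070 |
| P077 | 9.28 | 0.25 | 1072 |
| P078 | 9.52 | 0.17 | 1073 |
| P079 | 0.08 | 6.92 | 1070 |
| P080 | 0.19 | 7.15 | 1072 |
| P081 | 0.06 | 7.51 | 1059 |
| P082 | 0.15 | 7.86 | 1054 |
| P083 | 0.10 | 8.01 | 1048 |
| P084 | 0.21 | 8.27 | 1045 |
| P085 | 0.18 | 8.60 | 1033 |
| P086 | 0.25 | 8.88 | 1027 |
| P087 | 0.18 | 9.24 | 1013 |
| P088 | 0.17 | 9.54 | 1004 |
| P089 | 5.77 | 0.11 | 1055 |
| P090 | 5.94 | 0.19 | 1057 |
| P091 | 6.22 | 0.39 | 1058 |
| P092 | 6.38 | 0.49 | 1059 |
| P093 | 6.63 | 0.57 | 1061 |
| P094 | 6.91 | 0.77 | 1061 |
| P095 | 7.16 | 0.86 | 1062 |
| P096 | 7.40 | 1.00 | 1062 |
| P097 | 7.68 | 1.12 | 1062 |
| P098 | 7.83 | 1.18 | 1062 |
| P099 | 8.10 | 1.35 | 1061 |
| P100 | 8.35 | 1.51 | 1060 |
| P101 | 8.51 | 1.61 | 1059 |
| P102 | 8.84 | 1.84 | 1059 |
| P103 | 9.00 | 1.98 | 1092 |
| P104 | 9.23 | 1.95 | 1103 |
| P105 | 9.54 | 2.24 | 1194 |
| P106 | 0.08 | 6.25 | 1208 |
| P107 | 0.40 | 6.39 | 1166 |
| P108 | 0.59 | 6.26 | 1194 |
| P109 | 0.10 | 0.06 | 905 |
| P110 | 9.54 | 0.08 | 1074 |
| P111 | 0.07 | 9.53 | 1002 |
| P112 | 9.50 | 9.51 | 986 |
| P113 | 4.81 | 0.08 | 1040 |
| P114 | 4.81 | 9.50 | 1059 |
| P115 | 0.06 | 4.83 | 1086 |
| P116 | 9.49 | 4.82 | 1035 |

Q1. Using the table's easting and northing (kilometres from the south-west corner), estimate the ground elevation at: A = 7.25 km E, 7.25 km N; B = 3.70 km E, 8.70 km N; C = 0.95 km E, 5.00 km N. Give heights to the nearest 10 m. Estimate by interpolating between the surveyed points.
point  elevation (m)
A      1060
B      1120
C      1250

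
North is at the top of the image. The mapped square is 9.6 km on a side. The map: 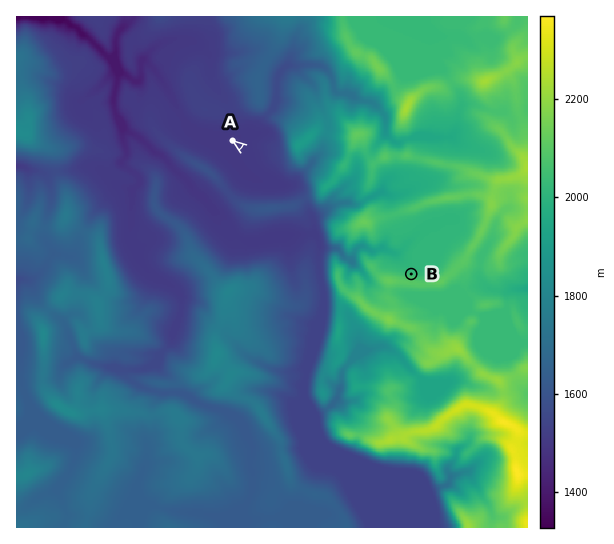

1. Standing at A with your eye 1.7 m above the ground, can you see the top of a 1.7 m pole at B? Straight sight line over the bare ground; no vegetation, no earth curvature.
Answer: no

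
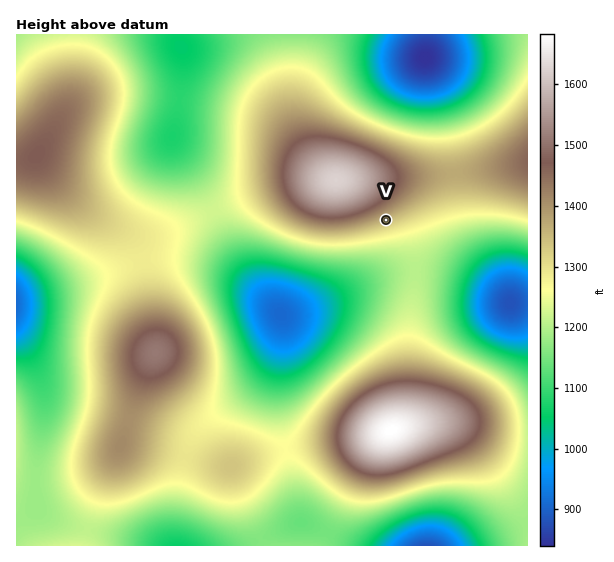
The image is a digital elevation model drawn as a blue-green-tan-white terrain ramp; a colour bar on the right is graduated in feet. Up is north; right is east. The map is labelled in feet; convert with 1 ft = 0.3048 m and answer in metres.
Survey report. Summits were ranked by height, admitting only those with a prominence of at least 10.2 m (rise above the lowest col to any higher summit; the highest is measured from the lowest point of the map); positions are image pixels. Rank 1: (391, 431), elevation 513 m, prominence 257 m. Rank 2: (337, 180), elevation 495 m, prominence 122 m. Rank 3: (155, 352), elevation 460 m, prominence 75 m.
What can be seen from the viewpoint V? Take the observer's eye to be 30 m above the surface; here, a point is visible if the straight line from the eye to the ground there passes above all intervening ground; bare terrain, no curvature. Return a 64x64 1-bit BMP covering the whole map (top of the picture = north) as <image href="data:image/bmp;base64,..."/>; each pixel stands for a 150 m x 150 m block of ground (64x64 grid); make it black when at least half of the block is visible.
<image width="64" height="64" href="data:image/bmp;base64,Qk0+AgAAAAAAAD4AAAAoAAAAQAAAAEAAAAABAAEAAAAAAAACAAATCwAAEwsAAAIAAAAAAAAA////AAAAAAAAAAAAAAAAAAAAAAAAAAAAAAAAAAAAAAAAAAAAAAAAAAAAAAAAAAAAAAAAAAAAAAAAAAAAAAAAAAAAAAAAAAAAAAAABwAAAAAAAeA/gAAAAAAD/P/AAAAAAAf//8AAAAAAB///4AAAAAAH///wAAAAAAf///wQAAAAA//////AAAAB//////8AAAB///////AAAD///////wAAH///////AAAf//////8AAB///////wAAP///////AAA///////8AAH///////wAAf///////AAD///////8AAP///////wAA////////AAH//////w8AAf/////+BwAB//////wDAAP//////AMAA//4D//8BwAD/+AD//4HAAf/gAH//g8AH/4AAf//HwA/8AAB////AAAAAAH///8AAAAAAf///wAAAAAB////AAAAAAH///8AAAAAAP///wAAAAAAf///AAAAAAA///8AAAAAAAB//wAAAAAAAA//AAAAAAAAA/8AAAAAAAAB/wAAAAAAAAB/AAAAAAAAAD8AAAAAAAAAHwAAAAAAAAAPAAAAAAAAAAcAAAAAAAAABwAAAAAAAAADAAAAAAAAAAEAAAAAAAAAAQAAAAAAAAAAAAAAAAAAAAAAAAAAAAAAAAAAAAAAAAAAAAAAAAAAAAAAAAAAAAAAAA=="/>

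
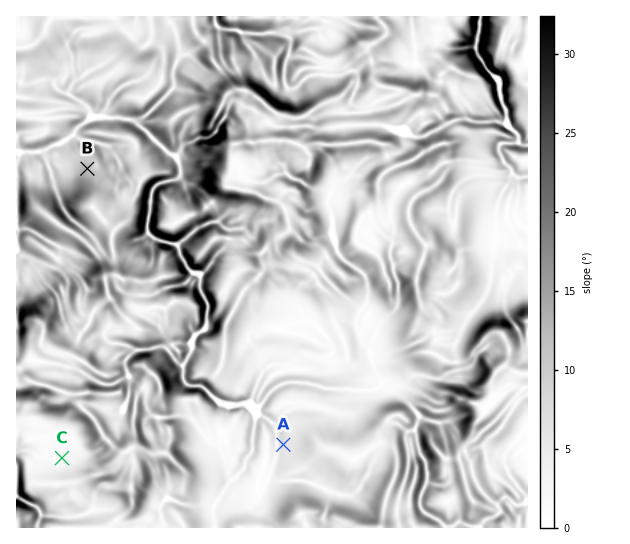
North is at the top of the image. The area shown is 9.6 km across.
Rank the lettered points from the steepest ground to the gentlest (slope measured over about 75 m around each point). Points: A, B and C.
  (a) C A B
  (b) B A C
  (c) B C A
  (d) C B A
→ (b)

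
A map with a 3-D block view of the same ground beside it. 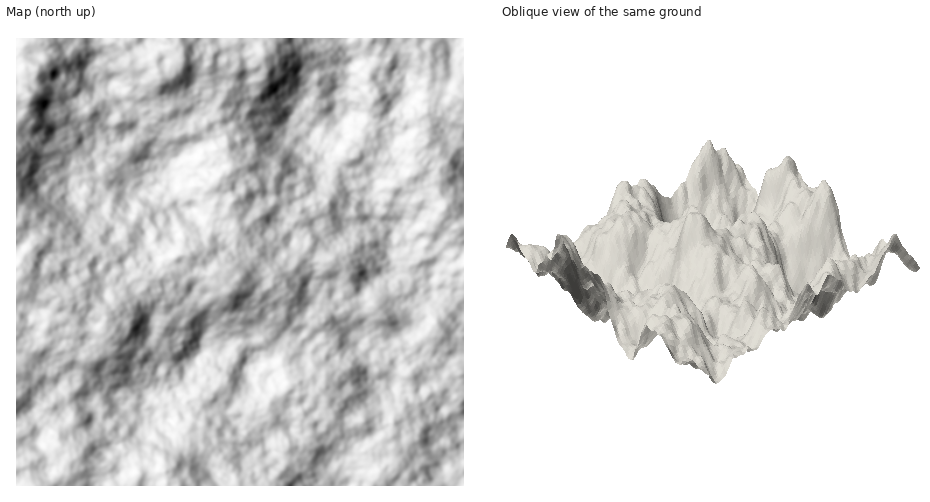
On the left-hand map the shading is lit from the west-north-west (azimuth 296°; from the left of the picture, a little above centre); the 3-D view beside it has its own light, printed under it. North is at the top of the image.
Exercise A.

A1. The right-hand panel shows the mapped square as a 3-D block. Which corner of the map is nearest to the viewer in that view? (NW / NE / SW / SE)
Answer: SE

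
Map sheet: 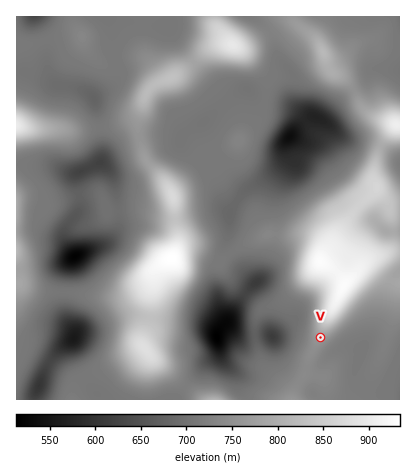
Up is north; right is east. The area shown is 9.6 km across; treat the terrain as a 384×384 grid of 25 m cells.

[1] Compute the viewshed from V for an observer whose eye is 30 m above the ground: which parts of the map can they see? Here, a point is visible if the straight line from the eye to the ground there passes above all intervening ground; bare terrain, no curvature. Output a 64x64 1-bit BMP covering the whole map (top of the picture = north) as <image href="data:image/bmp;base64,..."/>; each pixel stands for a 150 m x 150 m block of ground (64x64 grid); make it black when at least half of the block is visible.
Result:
<image width="64" height="64" href="data:image/bmp;base64,Qk0+AgAAAAAAAD4AAAAoAAAAQAAAAEAAAAABAAEAAAAAAAACAAATCwAAEwsAAAIAAAAAAAAA////AAAAAAAAAAfB/////gAAA/P/////AAAB//////8AAAH/+f///wAAAf/A////AAAB/4H///8AAAH/g////wAAA/+A////AAAD/wD///8AAAf/AOP//wAAB/4B4///AAAH/gHn//8AAAP+Af+//wAAA/4A/xn/AAAD/wD/AH8AAAP/AP8APwAAA/8APwAfAAAD/4AfgA8AAAH/+A/ADwAAAf/8A8AHAAAB//wB4AAAAAD//wBgAAAAAD//4AAAAAAAH//gAAAAAAAf/+AAAAAAAB/v4AAAAAAAD+fgAAAAAAAP4GAAAAAAAA/gAAAAAAAAH8AAAAAAAAA/wAAAAAAAAD/AAAAAAAAAP+AAAAAAAAA/4AAAAAAAAD/wAAAAAAAAH/AAAAAAAAAP+AAAAAAAAAf8AAAAAAAAB/wAAAAAAAAH+AAAAAAAAA/4AAAAAAAAH/gAAAAAAAA/+AAAAAAAAP/AAAAAAAAD/8AAAAAAAA//gAAAAAAAD/+AAAAAAAAP/4AAAAAAAA//gAAAAAAAB/+AAAAAAAAH/4AAAAAAAAP/gAAAAAAAAf8AAAAAAAAAfwAAAAAAAAAfAAAAAAAAAAcAAAAAAAAAAwAAAAAAAAADgAAAAAAAAAGAAAAAAAAAAAAAAAAAAAAAAAAAAAAAAAAAAAAAAAAAAAAAAAAAAAAAAAAAAA=="/>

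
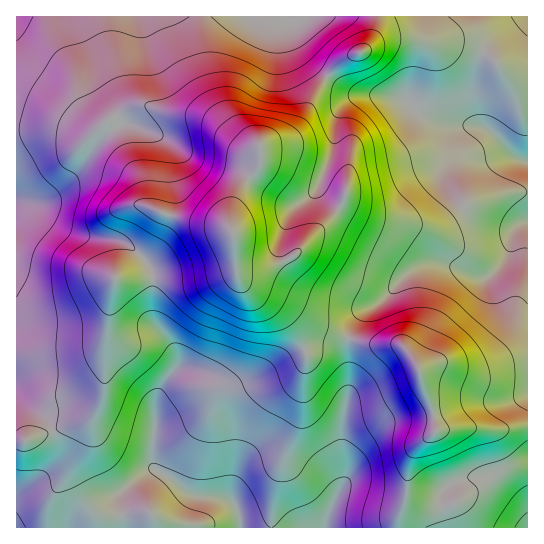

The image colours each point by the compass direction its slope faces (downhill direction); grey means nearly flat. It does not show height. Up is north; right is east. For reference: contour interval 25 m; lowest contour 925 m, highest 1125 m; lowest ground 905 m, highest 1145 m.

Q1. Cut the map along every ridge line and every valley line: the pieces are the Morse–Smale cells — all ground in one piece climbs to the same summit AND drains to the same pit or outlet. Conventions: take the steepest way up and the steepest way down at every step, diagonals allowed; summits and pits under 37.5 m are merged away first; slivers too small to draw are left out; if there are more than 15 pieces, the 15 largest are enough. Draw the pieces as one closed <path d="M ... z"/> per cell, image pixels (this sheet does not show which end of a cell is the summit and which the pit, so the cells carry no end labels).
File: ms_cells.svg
<path d="M375 16l-359 1 1 423 10 0 31-12 25-7 12-8 9-22 1-49 10-64 33-29 11-19 6-17 29 8 25 3 12 5 0-14 5-17 8-15 16-20 0-17 30-11 10-10 16-32 16-23 15-13 15-5 5-5 9-20z"/><path d="M527 16l-150 0-1 11-9 20-5 5-15 5-15 13-16 23-16 32-10 10-30 11 0 17-16 20-8 15-5 17 0 16-6-6-38-5-22-7-6 17-11 19-33 29 32 1 56-6 24-6 6-5 2-5 2 18 10 12 36 17 34 24 32 11 8-21 8-7 18-11 19-21 21-14 19-2 36 13 13-1 14-16 12-32 11-6z"/><path d="M235 257l-2 5-6 5-24 6-56 6-32 0-6 26-4 37-1 49-7 18-8 10-6 2-25 7-31 12-11 1 1 87 308-1 6-18 14-30-4-49 8-43 0-48-32-11-34-24-36-17-10-12z"/><path d="M527 221l-10 6-12 32-14 16-13 1-36-13-19 2-21 14-19 21-18 11-8 7-6 13-2 7 4 2 17 4 28 0 10 7 11 16 2 14 11 26 5 24 17-3 53 1 21-3z"/><path d="M351 339l-3 2 1 46-8 43 4 49-14 30-6 18 72 1 10-34 1-27 4-13 7-10 17-13-1-13-16-51-16-20-5-3-28 0z"/><path d="M527 427l-20 2-66 0-14 8-12 13-6 12-2 32-8 23-2 10 50 1-4-18 1-20 9-7 22-7 20 0 29 26 3 6z"/><path d="M490 475l-15 1-22 7-9 7-1 20 6 18 79-1 0-18-4-7-25-23z"/>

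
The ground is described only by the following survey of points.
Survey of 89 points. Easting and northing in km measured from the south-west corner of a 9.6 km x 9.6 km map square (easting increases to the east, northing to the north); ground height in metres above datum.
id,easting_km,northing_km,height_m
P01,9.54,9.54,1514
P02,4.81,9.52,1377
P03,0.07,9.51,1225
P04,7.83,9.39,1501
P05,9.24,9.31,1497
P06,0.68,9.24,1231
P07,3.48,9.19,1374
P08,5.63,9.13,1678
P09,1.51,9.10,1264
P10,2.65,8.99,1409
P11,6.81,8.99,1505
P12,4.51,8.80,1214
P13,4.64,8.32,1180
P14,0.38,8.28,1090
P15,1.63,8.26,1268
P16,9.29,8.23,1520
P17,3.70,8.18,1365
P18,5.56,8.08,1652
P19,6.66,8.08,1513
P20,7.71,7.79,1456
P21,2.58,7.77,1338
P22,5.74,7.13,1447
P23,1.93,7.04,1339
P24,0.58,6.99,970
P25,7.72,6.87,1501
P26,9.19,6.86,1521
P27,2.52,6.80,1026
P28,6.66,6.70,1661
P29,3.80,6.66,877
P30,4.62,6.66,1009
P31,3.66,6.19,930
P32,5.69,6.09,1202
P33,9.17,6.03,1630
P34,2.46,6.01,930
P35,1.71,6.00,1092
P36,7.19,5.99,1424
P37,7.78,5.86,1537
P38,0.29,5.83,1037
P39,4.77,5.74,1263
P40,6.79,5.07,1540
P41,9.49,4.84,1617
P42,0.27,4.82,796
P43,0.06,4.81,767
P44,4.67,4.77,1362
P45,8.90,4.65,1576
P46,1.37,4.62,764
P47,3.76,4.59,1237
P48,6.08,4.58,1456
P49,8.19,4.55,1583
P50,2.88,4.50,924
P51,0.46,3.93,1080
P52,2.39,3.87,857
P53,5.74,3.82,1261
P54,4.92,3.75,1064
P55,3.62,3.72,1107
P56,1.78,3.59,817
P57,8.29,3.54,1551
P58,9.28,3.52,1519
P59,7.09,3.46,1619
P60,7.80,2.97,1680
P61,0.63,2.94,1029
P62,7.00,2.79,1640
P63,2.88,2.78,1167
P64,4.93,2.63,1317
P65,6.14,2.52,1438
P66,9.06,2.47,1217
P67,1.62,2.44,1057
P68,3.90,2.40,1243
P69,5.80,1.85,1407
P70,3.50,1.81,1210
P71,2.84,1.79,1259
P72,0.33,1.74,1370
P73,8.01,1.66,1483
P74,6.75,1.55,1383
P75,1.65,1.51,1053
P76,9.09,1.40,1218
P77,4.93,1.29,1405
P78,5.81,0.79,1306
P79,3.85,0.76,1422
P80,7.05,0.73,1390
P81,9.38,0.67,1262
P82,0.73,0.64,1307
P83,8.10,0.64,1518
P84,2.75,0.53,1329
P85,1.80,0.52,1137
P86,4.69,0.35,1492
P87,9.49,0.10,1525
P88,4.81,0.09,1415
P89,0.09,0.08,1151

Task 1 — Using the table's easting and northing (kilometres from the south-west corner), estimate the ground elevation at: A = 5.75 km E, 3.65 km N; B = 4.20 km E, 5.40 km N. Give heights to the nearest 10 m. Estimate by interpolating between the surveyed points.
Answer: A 1350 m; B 1200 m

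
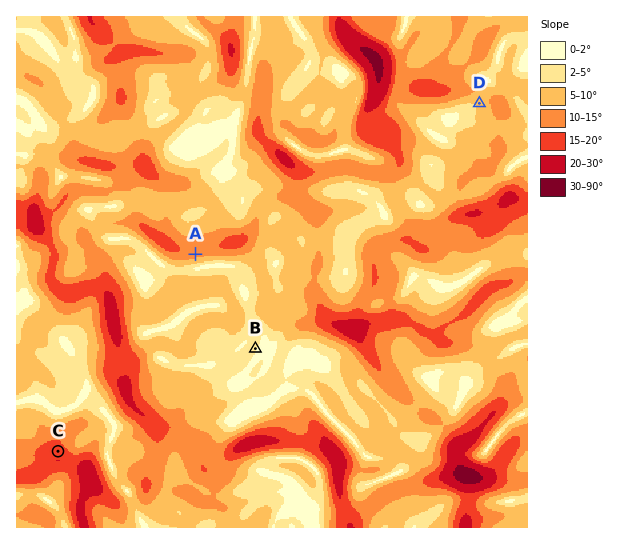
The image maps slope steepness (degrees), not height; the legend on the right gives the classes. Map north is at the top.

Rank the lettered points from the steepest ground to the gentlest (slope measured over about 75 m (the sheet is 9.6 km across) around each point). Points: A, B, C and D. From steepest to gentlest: C A D B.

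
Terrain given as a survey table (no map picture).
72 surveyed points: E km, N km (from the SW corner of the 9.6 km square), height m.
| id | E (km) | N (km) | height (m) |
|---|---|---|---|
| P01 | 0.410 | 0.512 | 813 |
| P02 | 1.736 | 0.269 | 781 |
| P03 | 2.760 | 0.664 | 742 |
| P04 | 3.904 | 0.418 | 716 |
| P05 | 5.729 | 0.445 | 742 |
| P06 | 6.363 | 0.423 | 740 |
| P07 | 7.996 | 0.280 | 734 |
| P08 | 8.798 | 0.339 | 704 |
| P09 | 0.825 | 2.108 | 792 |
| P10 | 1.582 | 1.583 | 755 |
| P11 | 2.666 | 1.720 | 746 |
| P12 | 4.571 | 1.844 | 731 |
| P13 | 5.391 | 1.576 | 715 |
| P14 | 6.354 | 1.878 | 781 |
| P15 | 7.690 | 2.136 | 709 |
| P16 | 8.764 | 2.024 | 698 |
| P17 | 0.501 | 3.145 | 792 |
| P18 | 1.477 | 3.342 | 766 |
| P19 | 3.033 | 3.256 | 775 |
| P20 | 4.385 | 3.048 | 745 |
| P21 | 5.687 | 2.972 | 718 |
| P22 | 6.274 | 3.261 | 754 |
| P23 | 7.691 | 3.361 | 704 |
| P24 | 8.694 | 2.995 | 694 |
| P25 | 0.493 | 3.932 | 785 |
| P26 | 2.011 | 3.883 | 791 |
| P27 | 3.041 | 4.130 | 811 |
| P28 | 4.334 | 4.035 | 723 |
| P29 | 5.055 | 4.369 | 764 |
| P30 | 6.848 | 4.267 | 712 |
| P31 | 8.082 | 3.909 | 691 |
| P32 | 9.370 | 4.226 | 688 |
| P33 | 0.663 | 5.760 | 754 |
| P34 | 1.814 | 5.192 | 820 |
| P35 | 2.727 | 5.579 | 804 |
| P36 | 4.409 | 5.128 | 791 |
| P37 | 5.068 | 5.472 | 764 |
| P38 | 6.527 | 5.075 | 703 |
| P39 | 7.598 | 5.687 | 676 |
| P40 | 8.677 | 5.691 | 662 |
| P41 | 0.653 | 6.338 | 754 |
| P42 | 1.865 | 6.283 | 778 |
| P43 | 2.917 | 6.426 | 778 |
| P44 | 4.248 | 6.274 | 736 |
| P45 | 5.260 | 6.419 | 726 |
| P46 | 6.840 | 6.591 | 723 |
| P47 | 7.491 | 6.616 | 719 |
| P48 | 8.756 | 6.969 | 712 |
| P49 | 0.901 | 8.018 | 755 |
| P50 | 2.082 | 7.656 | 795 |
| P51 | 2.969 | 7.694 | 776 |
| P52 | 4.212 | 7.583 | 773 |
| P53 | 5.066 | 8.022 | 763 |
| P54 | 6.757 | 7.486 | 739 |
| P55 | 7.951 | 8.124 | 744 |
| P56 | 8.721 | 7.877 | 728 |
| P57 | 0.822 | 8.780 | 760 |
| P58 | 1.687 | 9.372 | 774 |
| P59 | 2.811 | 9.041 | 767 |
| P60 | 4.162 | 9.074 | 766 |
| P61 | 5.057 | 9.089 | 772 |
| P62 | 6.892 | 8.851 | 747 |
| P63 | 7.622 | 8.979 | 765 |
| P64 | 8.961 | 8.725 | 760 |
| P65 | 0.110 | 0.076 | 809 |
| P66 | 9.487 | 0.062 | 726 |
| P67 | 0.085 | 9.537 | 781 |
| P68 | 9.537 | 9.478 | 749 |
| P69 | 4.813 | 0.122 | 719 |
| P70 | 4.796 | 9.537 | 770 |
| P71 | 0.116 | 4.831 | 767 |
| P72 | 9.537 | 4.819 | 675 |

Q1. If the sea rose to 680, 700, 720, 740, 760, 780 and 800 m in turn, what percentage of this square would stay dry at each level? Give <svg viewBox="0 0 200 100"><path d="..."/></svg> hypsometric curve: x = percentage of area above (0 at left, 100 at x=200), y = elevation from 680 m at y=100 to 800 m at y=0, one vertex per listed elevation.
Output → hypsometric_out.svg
<svg viewBox="0 0 200 100"><path d="M191 100l-15-17-21-16-30-17-45-17-50-16-20-17"/></svg>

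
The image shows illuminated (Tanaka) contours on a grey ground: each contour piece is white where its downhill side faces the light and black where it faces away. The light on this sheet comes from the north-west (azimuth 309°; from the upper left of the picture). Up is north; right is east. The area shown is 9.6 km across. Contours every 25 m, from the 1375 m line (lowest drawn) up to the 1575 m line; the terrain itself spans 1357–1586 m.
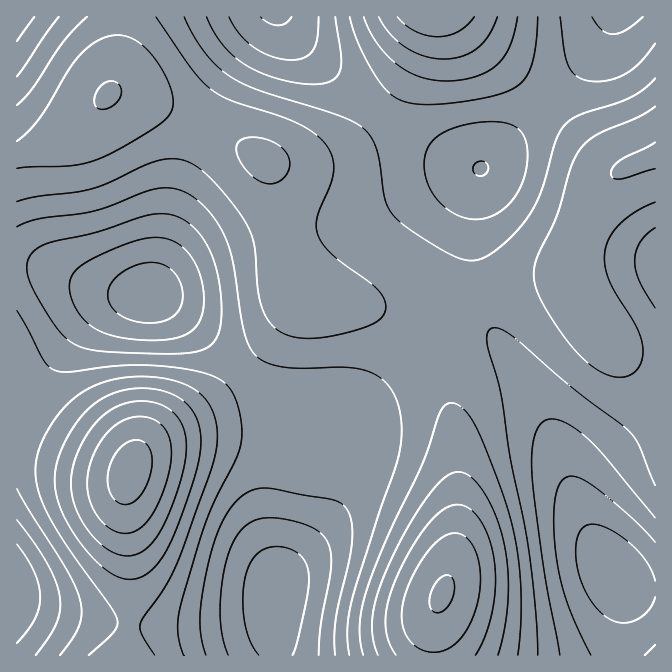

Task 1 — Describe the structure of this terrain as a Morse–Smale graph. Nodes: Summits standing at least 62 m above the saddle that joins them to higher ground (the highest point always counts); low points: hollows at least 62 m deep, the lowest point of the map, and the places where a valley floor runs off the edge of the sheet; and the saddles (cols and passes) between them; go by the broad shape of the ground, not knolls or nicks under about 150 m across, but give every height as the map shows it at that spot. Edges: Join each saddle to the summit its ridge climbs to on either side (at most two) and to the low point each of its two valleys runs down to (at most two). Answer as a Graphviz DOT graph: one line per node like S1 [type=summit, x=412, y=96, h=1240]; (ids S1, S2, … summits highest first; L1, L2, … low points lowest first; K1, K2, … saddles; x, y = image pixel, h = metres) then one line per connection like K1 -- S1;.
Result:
graph terrain {
  S1 [type=summit, x=130, y=472, h=1586];
  S2 [type=summit, x=442, y=594, h=1578];
  S3 [type=summit, x=434, y=17, h=1546];
  L1 [type=low, x=615, y=574, h=1357];
  L2 [type=low, x=275, y=595, h=1359];
  L3 [type=low, x=149, y=295, h=1359];
  L4 [type=low, x=277, y=17, h=1371];
  L5 [type=low, x=17, y=590, h=1376];
  L6 [type=low, x=17, y=17, h=1409];
  K1 [type=saddle, x=122, y=17, h=1487];
  K2 [type=saddle, x=282, y=235, h=1485];
  K3 [type=saddle, x=128, y=625, h=1477];
  K4 [type=saddle, x=425, y=355, h=1467];
  K5 [type=saddle, x=27, y=403, h=1460];
  K6 [type=saddle, x=475, y=287, h=1454];
  K7 [type=saddle, x=384, y=113, h=1444];
  K8 [type=saddle, x=244, y=372, h=1444];
  K1 -- S2;
  K1 -- L4;
  K1 -- L6;
  K2 -- S2;
  K2 -- L3;
  K2 -- L4;
  K3 -- S1;
  K3 -- L2;
  K3 -- L5;
  K4 -- S2;
  K4 -- L1;
  K4 -- L2;
  K5 -- S1;
  K5 -- L3;
  K5 -- L5;
  K6 -- S2;
  K6 -- L1;
  K6 -- L4;
  K7 -- S2;
  K7 -- S3;
  K7 -- L4;
  K8 -- S1;
  K8 -- S2;
  K8 -- L2;
  K8 -- L3;
}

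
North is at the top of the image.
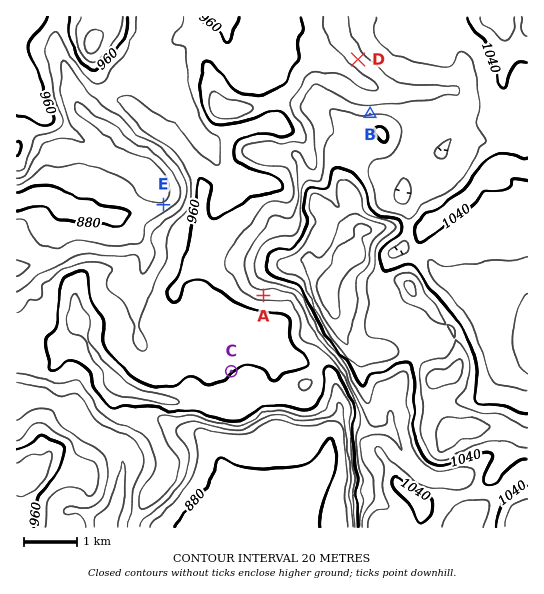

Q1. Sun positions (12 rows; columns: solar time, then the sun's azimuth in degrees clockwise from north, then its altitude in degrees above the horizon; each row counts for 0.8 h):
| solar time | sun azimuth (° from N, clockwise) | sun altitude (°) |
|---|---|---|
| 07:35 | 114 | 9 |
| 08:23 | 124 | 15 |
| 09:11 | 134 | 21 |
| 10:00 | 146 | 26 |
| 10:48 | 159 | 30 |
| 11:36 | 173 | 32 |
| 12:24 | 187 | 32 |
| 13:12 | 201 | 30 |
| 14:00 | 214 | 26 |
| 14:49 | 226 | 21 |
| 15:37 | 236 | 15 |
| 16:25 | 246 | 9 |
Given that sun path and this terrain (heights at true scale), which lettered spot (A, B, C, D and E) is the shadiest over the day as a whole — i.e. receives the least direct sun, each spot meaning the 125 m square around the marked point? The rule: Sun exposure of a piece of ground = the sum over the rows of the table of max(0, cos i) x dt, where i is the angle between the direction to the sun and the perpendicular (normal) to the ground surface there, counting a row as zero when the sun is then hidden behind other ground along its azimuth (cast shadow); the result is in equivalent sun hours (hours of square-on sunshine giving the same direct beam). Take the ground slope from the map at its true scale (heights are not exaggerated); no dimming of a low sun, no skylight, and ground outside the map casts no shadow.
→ B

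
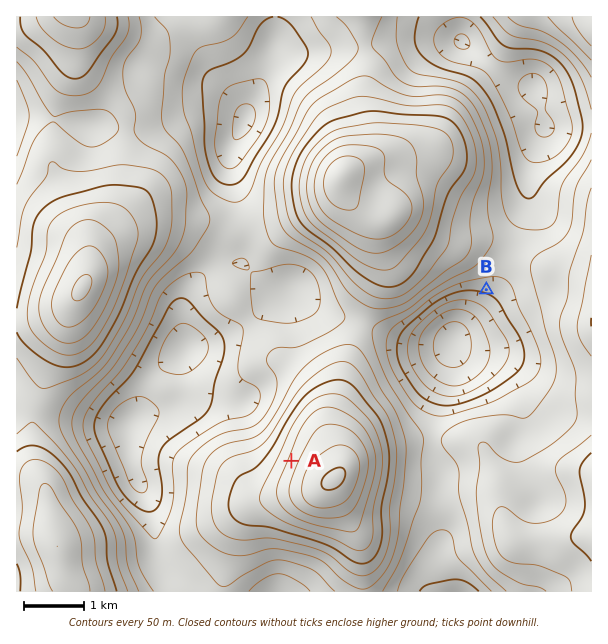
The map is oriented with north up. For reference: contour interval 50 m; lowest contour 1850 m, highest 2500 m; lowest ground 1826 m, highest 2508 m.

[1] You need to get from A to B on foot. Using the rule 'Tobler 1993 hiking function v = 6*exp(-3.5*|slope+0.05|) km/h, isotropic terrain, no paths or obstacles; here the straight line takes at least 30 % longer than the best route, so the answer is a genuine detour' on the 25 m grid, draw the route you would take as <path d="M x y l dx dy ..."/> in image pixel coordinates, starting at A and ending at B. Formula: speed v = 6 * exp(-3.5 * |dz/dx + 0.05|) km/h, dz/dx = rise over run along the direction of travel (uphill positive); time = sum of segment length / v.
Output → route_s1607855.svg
<path d="M291 461l0-33 18-36 62-62 85-43 24 0 6 3"/>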